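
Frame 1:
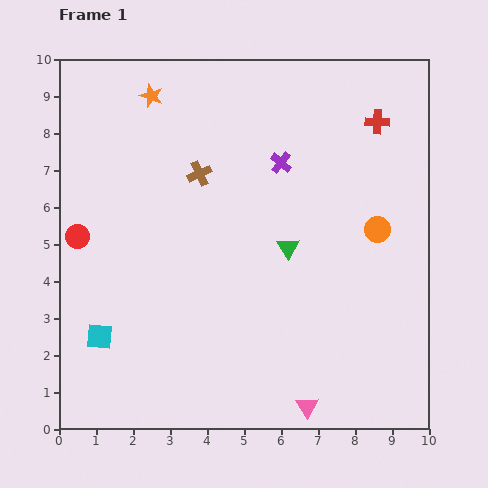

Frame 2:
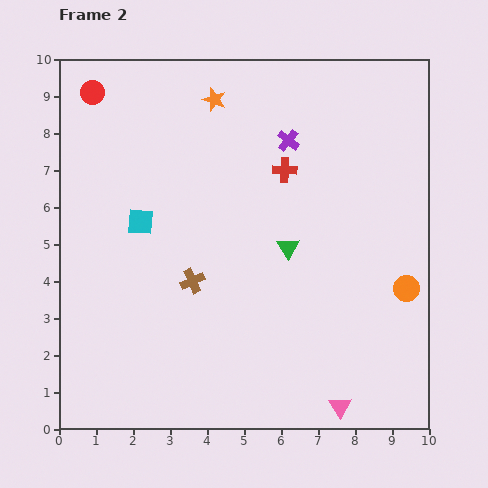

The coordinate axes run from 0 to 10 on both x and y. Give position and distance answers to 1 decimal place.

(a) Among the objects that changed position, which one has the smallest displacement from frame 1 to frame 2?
the purple cross

(moved 0.6)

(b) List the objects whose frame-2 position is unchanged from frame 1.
the green triangle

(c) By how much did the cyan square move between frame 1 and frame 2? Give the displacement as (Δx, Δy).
(1.1, 3.1)

The cyan square was at (1.1, 2.5) in frame 1 and (2.2, 5.6) in frame 2.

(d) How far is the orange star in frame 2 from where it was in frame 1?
1.7

The orange star moved from (2.5, 9.0) to (4.2, 8.9), a distance of √(1.7² + 0.1²) ≈ 1.7.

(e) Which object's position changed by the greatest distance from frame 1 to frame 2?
the red circle

(moved 3.9; next 3.3)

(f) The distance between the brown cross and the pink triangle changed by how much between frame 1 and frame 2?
-1.7

Distance in frame 1: 6.9. Distance in frame 2: 5.2.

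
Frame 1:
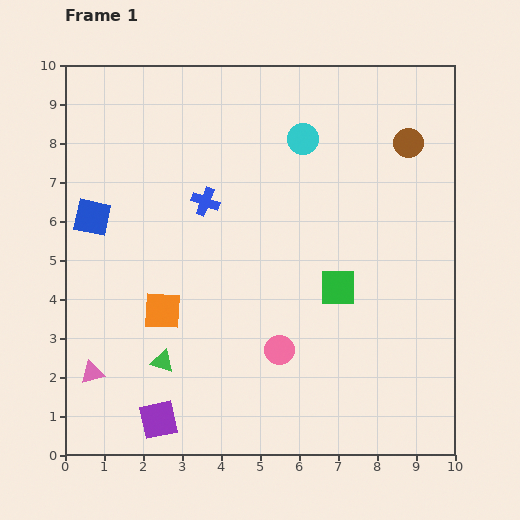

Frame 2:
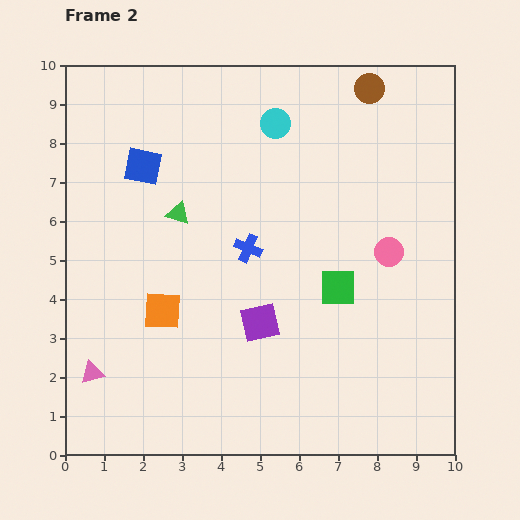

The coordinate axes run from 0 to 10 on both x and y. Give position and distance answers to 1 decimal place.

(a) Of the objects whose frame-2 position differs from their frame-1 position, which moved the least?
the cyan circle

(moved 0.8)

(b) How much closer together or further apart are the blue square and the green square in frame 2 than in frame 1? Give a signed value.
-0.7

Distance in frame 1: 6.6. Distance in frame 2: 5.9.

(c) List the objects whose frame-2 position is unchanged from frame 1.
the orange square, the pink triangle, the green square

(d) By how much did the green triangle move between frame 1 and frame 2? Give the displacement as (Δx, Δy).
(0.4, 3.8)

The green triangle was at (2.5, 2.4) in frame 1 and (2.9, 6.2) in frame 2.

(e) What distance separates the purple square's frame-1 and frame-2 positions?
3.6

The purple square moved from (2.4, 0.9) to (5.0, 3.4), a distance of √(2.6² + 2.5²) ≈ 3.6.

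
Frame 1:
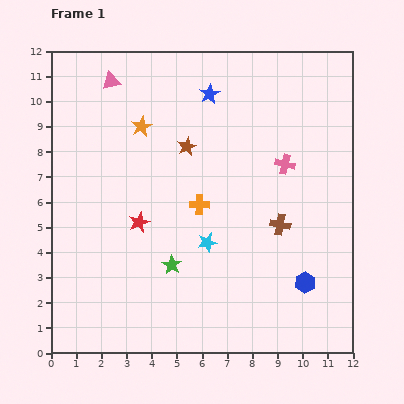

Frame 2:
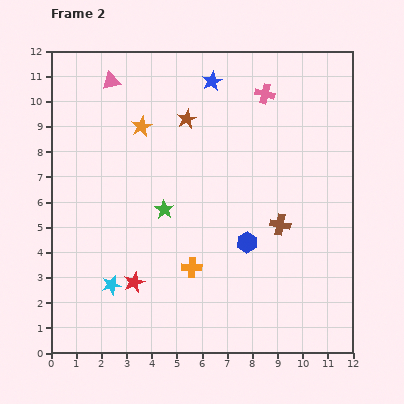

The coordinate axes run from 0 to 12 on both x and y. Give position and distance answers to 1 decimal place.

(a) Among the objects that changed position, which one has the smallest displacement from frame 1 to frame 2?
the blue star

(moved 0.5)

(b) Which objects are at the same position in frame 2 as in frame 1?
the brown cross, the orange star, the pink triangle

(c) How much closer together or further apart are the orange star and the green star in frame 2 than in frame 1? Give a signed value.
-2.2

Distance in frame 1: 5.6. Distance in frame 2: 3.4.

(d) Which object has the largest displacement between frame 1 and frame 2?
the cyan star

(moved 4.2; next 2.9)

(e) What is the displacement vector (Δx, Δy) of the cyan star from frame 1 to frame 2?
(-3.8, -1.7)

The cyan star was at (6.2, 4.4) in frame 1 and (2.4, 2.7) in frame 2.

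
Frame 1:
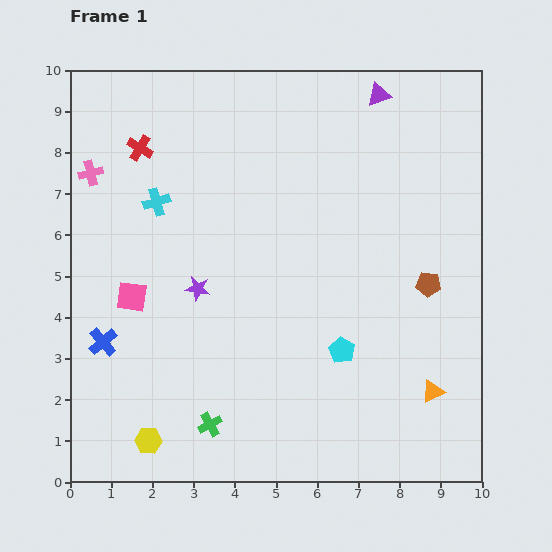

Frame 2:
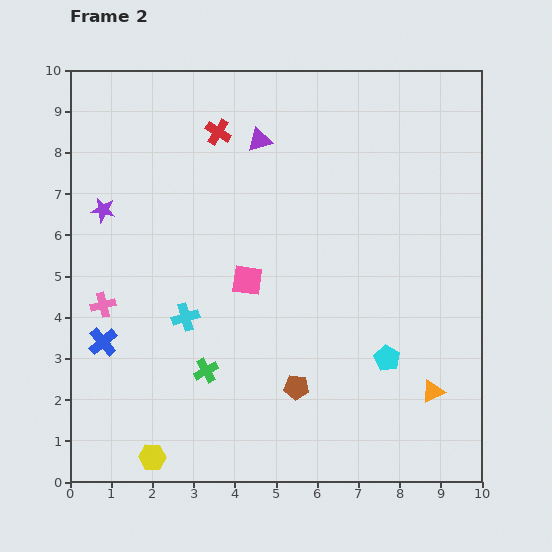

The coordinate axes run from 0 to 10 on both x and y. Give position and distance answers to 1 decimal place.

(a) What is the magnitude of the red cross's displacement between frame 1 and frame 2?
1.9

The red cross moved from (1.7, 8.1) to (3.6, 8.5), a distance of √(1.9² + 0.4²) ≈ 1.9.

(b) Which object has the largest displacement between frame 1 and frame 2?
the brown pentagon

(moved 4.1; next 3.2)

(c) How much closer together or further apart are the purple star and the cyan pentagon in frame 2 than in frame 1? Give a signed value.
+4.0

Distance in frame 1: 3.8. Distance in frame 2: 7.8.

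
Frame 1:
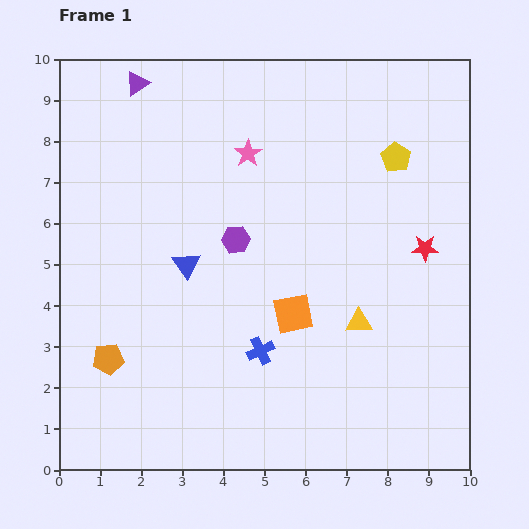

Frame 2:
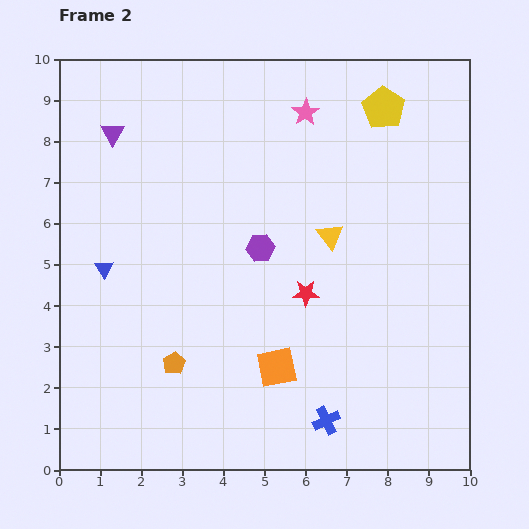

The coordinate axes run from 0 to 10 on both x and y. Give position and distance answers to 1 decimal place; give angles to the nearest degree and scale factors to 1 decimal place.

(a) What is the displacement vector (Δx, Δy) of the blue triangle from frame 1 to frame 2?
(-2.0, -0.1)

The blue triangle was at (3.1, 5.0) in frame 1 and (1.1, 4.9) in frame 2.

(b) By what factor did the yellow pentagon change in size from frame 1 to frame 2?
1.4×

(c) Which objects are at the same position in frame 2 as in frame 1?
none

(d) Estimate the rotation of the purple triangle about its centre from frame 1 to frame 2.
24° counter-clockwise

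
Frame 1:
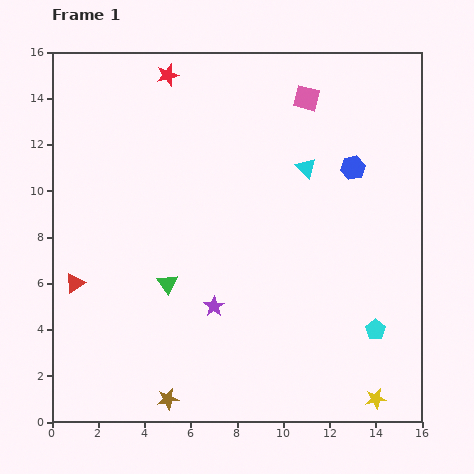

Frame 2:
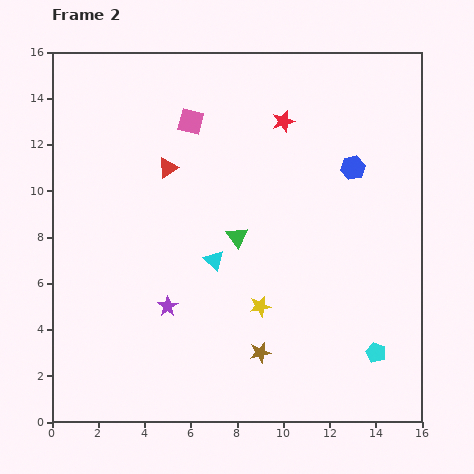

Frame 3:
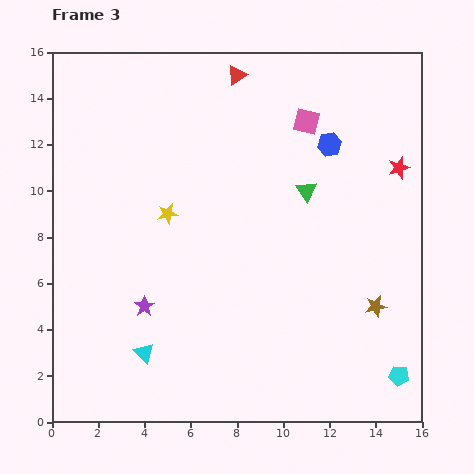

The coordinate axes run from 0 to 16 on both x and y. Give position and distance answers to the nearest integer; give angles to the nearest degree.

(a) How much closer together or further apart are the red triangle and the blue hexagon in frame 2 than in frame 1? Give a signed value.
-5

Distance in frame 1: 13. Distance in frame 2: 8.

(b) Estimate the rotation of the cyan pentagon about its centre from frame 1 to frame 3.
30° counter-clockwise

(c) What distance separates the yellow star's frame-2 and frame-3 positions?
6

The yellow star moved from (9, 5) to (5, 9), a distance of √(4² + 4²) ≈ 6.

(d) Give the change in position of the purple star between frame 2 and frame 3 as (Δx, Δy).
(-1, 0)

The purple star was at (5, 5) in frame 2 and (4, 5) in frame 3.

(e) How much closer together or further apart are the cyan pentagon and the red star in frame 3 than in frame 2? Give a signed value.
-2

Distance in frame 2: 11. Distance in frame 3: 9.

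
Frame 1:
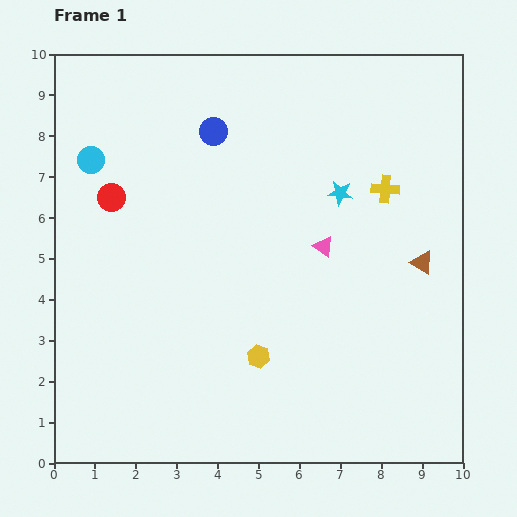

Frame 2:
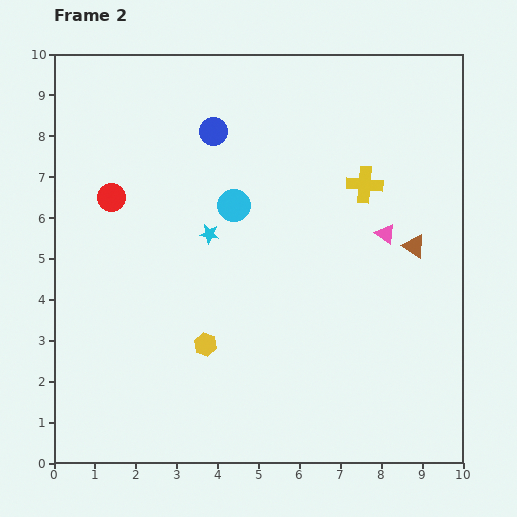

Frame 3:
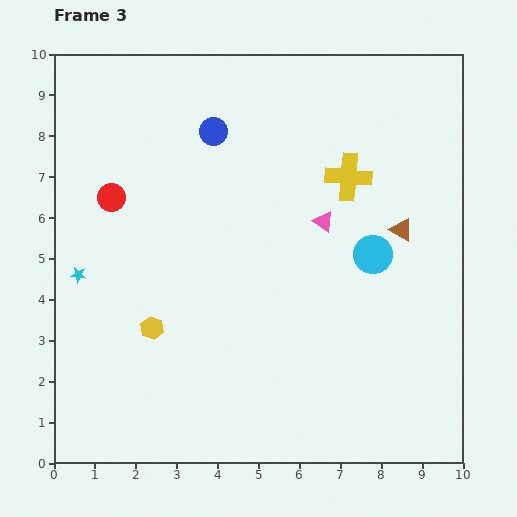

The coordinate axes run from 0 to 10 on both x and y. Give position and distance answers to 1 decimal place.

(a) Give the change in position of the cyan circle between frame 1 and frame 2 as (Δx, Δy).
(3.5, -1.1)

The cyan circle was at (0.9, 7.4) in frame 1 and (4.4, 6.3) in frame 2.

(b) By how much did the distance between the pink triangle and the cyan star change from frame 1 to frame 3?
+4.7

Distance in frame 1: 1.4. Distance in frame 3: 6.1.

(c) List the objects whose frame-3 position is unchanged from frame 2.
the blue circle, the red circle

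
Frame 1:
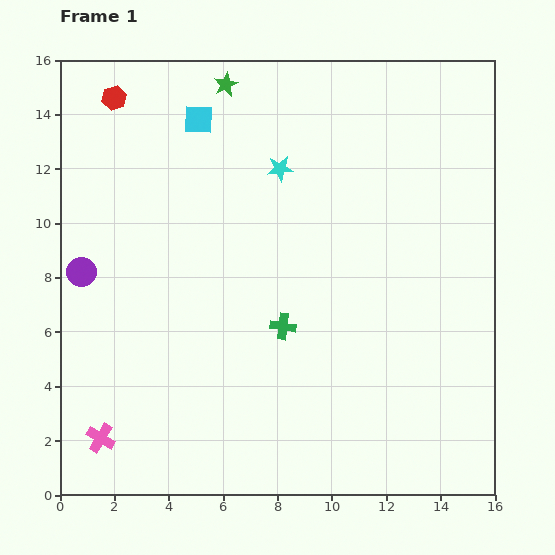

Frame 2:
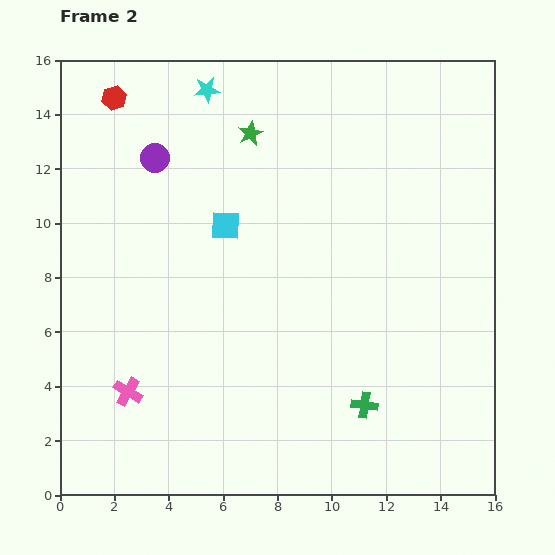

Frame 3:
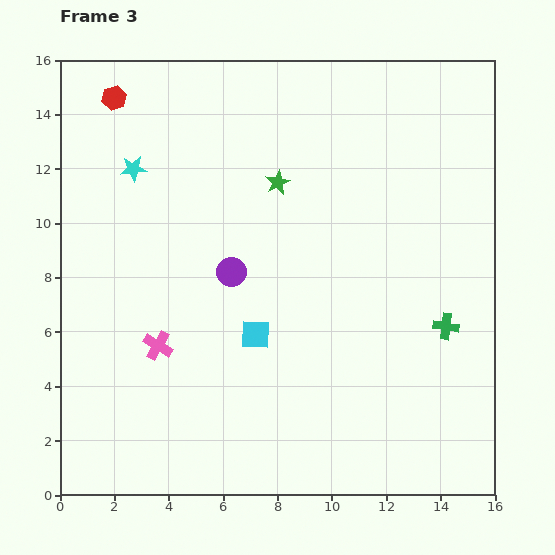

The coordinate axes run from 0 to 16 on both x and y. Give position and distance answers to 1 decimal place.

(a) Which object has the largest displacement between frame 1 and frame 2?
the purple circle

(moved 5.0; next 4.2)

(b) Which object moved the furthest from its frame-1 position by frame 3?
the cyan square

(moved 8.2; next 6.0)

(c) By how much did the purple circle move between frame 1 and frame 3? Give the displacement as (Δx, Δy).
(5.5, 0.0)

The purple circle was at (0.8, 8.2) in frame 1 and (6.3, 8.2) in frame 3.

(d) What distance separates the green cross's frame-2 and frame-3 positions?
4.2

The green cross moved from (11.2, 3.3) to (14.2, 6.2), a distance of √(3.0² + 2.9²) ≈ 4.2.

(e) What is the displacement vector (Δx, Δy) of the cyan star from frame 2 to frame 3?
(-2.7, -2.9)

The cyan star was at (5.4, 14.9) in frame 2 and (2.7, 12.0) in frame 3.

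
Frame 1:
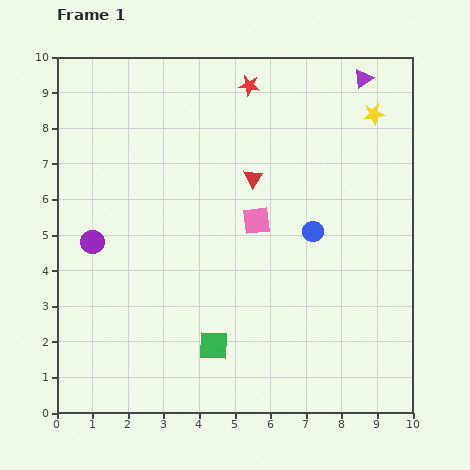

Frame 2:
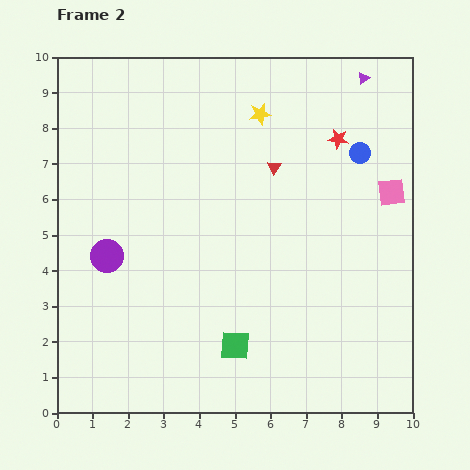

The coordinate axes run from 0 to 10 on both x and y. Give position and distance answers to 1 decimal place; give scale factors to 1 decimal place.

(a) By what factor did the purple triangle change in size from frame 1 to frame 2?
0.7×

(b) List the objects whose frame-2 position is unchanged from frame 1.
the purple triangle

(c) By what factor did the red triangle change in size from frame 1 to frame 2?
0.8×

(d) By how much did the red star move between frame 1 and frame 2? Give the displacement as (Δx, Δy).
(2.5, -1.5)

The red star was at (5.4, 9.2) in frame 1 and (7.9, 7.7) in frame 2.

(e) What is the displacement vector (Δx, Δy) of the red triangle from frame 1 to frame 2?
(0.6, 0.3)

The red triangle was at (5.5, 6.6) in frame 1 and (6.1, 6.9) in frame 2.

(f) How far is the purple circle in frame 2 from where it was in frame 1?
0.6

The purple circle moved from (1.0, 4.8) to (1.4, 4.4), a distance of √(0.4² + 0.4²) ≈ 0.6.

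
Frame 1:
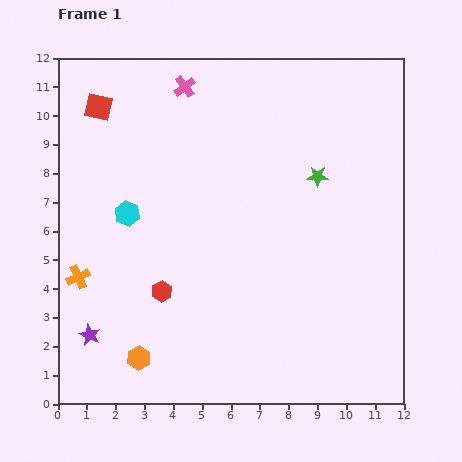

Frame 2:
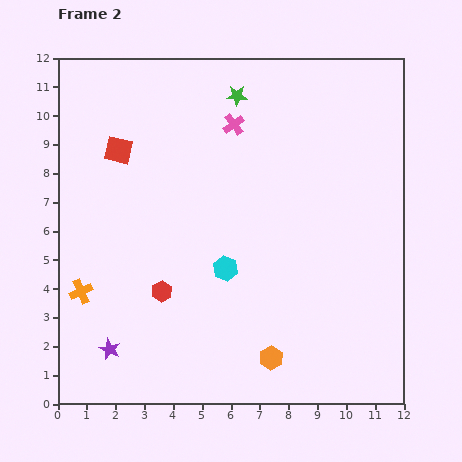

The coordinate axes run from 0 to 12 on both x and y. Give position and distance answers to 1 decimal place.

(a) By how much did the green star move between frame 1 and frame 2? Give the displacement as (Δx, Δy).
(-2.8, 2.8)

The green star was at (9.0, 7.9) in frame 1 and (6.2, 10.7) in frame 2.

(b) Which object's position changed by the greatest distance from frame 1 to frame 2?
the orange hexagon

(moved 4.6; next 4.0)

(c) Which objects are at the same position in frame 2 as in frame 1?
the red hexagon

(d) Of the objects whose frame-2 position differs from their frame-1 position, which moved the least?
the orange cross

(moved 0.5)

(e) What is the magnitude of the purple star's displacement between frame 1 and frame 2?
0.9

The purple star moved from (1.1, 2.4) to (1.8, 1.9), a distance of √(0.7² + 0.5²) ≈ 0.9.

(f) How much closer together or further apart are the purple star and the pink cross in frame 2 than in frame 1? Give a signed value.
-0.3

Distance in frame 1: 9.2. Distance in frame 2: 8.9.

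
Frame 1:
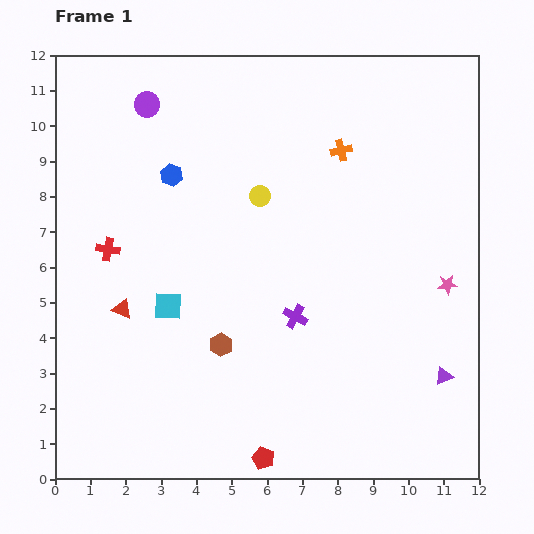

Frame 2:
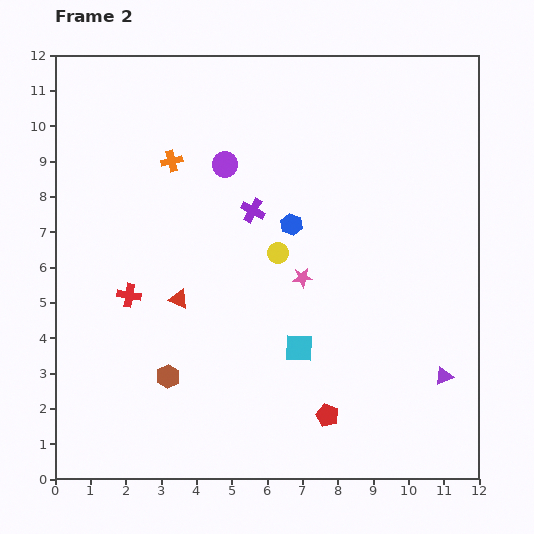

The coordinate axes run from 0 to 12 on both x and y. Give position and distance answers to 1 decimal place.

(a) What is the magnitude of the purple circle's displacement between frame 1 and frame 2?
2.8

The purple circle moved from (2.6, 10.6) to (4.8, 8.9), a distance of √(2.2² + 1.7²) ≈ 2.8.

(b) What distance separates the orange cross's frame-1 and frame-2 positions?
4.8

The orange cross moved from (8.1, 9.3) to (3.3, 9.0), a distance of √(4.8² + 0.3²) ≈ 4.8.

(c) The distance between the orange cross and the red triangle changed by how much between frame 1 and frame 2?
-3.8

Distance in frame 1: 7.7. Distance in frame 2: 3.9.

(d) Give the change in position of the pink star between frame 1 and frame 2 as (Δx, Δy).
(-4.1, 0.2)

The pink star was at (11.1, 5.5) in frame 1 and (7.0, 5.7) in frame 2.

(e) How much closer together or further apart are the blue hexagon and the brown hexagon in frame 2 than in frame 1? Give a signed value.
+0.5

Distance in frame 1: 5.0. Distance in frame 2: 5.5.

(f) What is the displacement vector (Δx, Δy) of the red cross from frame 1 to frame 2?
(0.6, -1.3)

The red cross was at (1.5, 6.5) in frame 1 and (2.1, 5.2) in frame 2.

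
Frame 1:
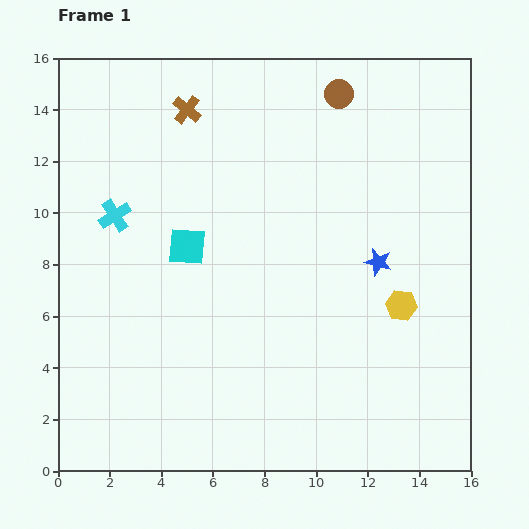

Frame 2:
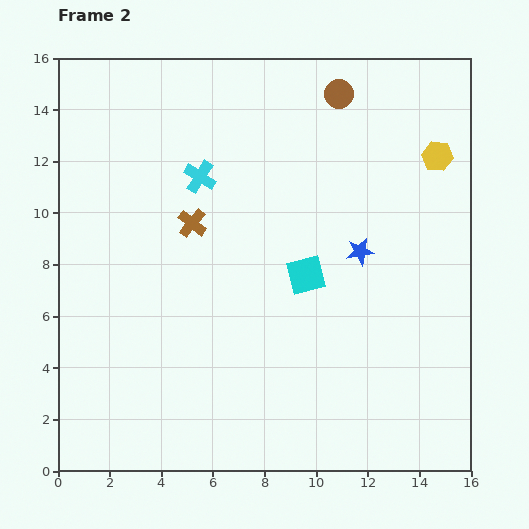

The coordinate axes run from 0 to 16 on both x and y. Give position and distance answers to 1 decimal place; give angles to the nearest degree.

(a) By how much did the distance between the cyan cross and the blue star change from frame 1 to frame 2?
-3.6

Distance in frame 1: 10.4. Distance in frame 2: 6.8.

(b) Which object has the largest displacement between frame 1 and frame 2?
the yellow hexagon

(moved 6.0; next 4.7)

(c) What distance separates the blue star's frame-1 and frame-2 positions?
0.8

The blue star moved from (12.4, 8.1) to (11.7, 8.5), a distance of √(0.7² + 0.4²) ≈ 0.8.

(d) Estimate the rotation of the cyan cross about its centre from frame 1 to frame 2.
26° counter-clockwise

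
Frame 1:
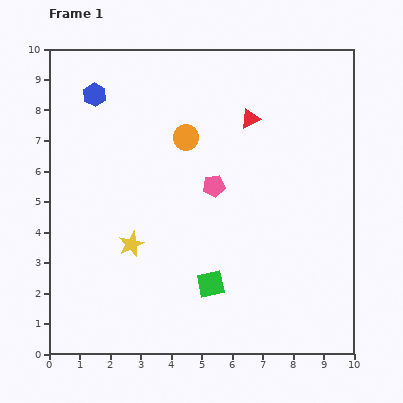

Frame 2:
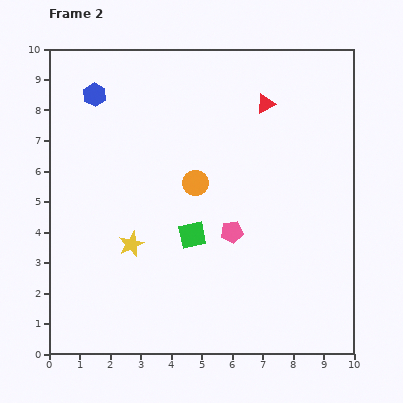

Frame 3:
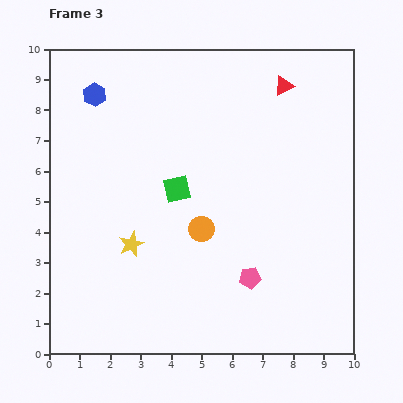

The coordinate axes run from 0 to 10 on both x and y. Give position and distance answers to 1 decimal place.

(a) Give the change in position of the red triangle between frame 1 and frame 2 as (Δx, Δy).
(0.5, 0.5)

The red triangle was at (6.6, 7.7) in frame 1 and (7.1, 8.2) in frame 2.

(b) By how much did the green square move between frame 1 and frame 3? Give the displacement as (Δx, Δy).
(-1.1, 3.1)

The green square was at (5.3, 2.3) in frame 1 and (4.2, 5.4) in frame 3.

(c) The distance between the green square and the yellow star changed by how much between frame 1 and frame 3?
-0.6

Distance in frame 1: 2.9. Distance in frame 3: 2.3.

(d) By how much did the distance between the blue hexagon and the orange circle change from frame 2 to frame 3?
+1.2

Distance in frame 2: 4.4. Distance in frame 3: 5.6.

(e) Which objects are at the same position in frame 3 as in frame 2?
the blue hexagon, the yellow star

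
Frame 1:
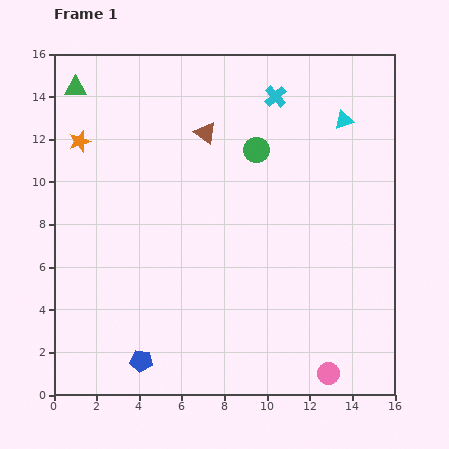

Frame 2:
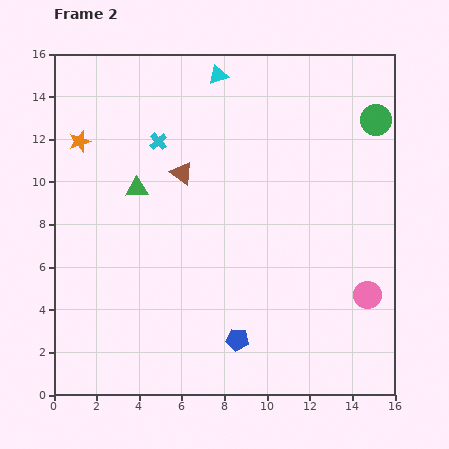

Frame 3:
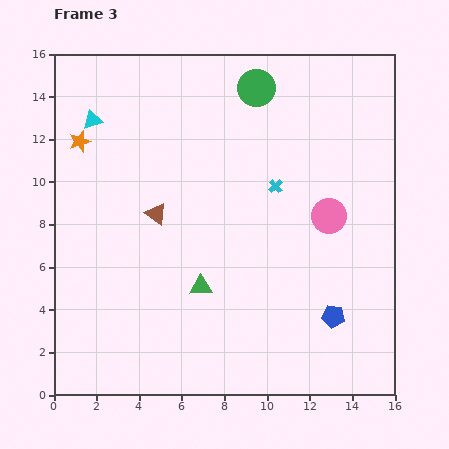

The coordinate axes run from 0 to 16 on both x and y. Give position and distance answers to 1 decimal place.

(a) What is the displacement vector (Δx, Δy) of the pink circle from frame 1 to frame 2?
(1.8, 3.7)

The pink circle was at (12.9, 1.0) in frame 1 and (14.7, 4.7) in frame 2.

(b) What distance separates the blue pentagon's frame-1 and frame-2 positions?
4.6

The blue pentagon moved from (4.1, 1.6) to (8.6, 2.6), a distance of √(4.5² + 1.0²) ≈ 4.6.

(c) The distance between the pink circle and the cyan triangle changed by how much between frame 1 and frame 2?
+0.6

Distance in frame 1: 11.9. Distance in frame 2: 12.5.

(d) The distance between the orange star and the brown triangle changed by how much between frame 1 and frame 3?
-0.9

Distance in frame 1: 5.9. Distance in frame 3: 5.0.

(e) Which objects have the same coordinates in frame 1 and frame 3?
the orange star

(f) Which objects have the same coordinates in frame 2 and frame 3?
the orange star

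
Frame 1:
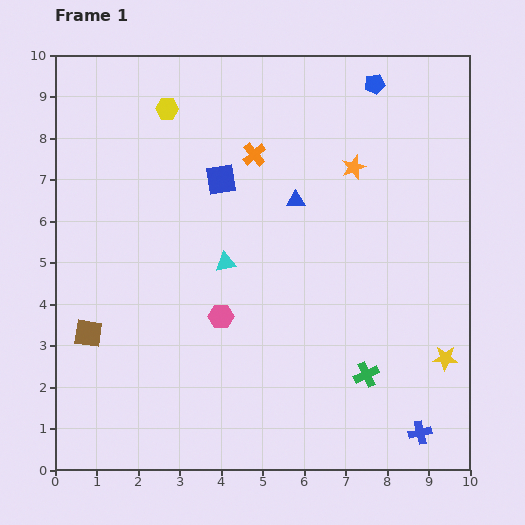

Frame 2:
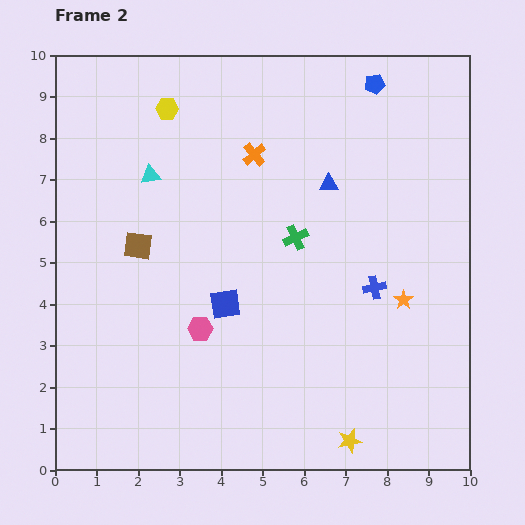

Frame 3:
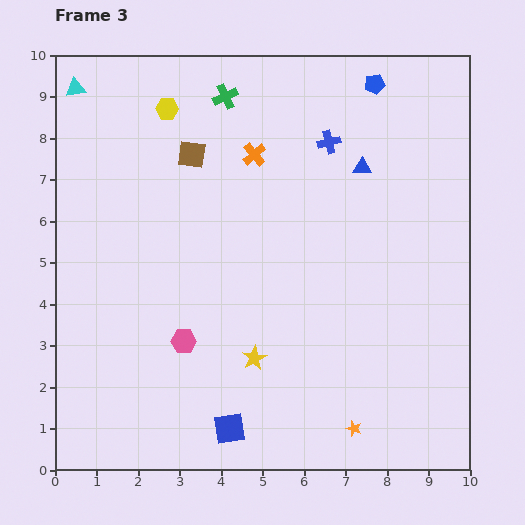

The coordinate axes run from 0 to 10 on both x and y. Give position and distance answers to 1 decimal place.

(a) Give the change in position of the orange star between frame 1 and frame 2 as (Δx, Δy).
(1.2, -3.2)

The orange star was at (7.2, 7.3) in frame 1 and (8.4, 4.1) in frame 2.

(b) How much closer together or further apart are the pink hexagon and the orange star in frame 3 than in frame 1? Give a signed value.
-0.2

Distance in frame 1: 4.8. Distance in frame 3: 4.6.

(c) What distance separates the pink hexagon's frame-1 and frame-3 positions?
1.1

The pink hexagon moved from (4.0, 3.7) to (3.1, 3.1), a distance of √(0.9² + 0.6²) ≈ 1.1.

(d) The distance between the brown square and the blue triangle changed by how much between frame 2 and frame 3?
-0.7

Distance in frame 2: 4.8. Distance in frame 3: 4.1.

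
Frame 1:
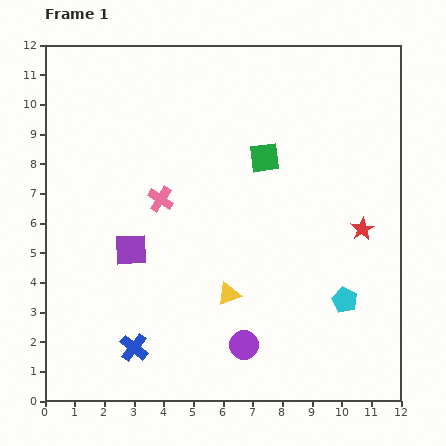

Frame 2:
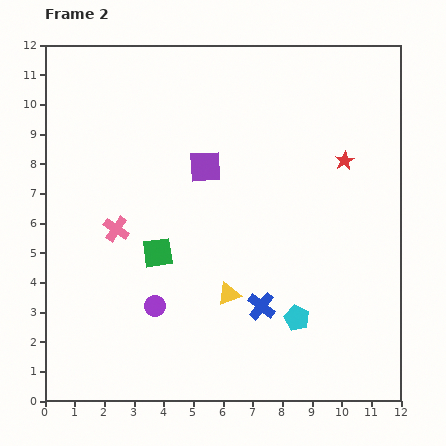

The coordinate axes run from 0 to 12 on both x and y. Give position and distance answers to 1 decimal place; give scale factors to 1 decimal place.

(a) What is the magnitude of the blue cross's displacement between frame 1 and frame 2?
4.5

The blue cross moved from (3.0, 1.8) to (7.3, 3.2), a distance of √(4.3² + 1.4²) ≈ 4.5.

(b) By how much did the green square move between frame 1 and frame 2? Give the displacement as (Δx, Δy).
(-3.6, -3.2)

The green square was at (7.4, 8.2) in frame 1 and (3.8, 5.0) in frame 2.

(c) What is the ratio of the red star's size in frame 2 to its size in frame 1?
0.8×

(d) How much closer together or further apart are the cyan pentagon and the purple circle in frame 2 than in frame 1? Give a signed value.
+1.1

Distance in frame 1: 3.7. Distance in frame 2: 4.8.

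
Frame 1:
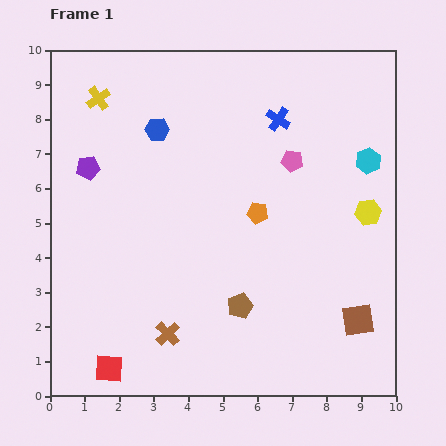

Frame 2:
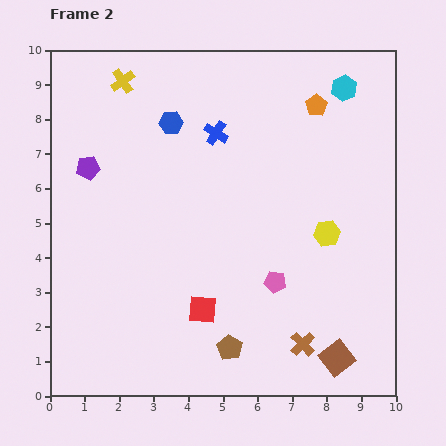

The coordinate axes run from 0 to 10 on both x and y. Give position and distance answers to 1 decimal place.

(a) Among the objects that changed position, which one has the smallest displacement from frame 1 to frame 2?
the blue hexagon

(moved 0.4)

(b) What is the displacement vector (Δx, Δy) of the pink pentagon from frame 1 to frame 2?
(-0.5, -3.5)

The pink pentagon was at (7.0, 6.8) in frame 1 and (6.5, 3.3) in frame 2.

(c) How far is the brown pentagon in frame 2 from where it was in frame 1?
1.2

The brown pentagon moved from (5.5, 2.6) to (5.2, 1.4), a distance of √(0.3² + 1.2²) ≈ 1.2.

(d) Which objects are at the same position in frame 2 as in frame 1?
the purple pentagon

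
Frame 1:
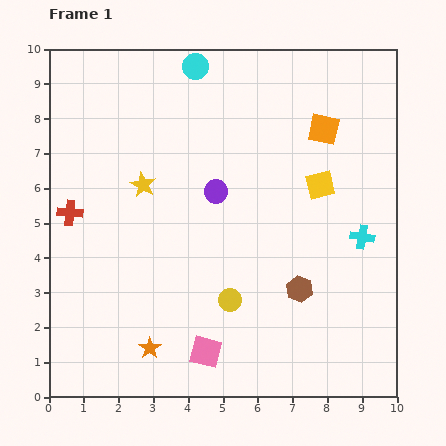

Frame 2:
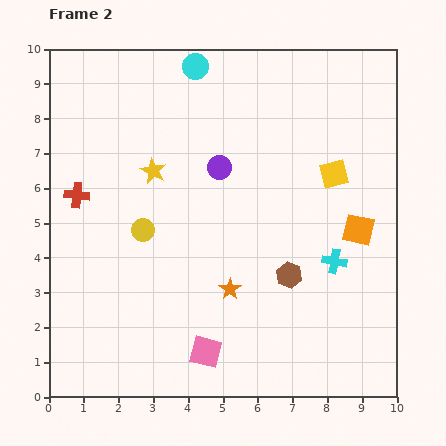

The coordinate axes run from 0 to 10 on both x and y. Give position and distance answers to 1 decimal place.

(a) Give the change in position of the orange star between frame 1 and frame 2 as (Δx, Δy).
(2.3, 1.7)

The orange star was at (2.9, 1.4) in frame 1 and (5.2, 3.1) in frame 2.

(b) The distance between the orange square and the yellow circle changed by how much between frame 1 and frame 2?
+0.6

Distance in frame 1: 5.6. Distance in frame 2: 6.2.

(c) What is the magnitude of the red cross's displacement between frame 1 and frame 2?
0.5

The red cross moved from (0.6, 5.3) to (0.8, 5.8), a distance of √(0.2² + 0.5²) ≈ 0.5.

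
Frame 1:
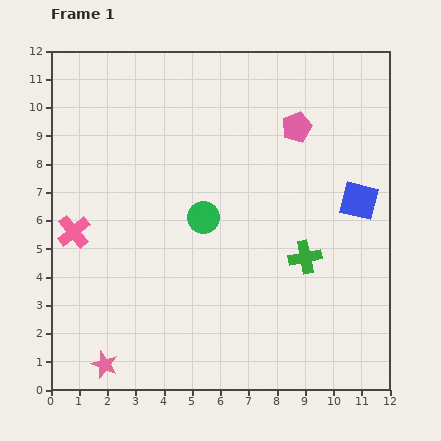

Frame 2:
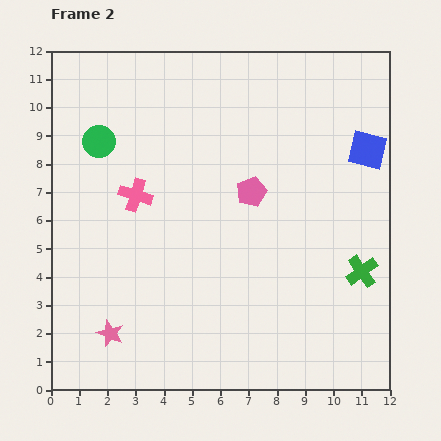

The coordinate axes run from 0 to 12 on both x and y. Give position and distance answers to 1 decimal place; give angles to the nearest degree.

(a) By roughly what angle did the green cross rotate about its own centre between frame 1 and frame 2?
24° counter-clockwise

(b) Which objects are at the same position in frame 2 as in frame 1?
none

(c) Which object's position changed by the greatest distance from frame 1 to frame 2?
the green circle

(moved 4.6; next 2.8)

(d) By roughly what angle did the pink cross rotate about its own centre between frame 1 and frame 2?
33° counter-clockwise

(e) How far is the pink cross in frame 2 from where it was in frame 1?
2.6

The pink cross moved from (0.8, 5.6) to (3.0, 6.9), a distance of √(2.2² + 1.3²) ≈ 2.6.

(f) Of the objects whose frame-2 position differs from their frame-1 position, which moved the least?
the pink star

(moved 1.1)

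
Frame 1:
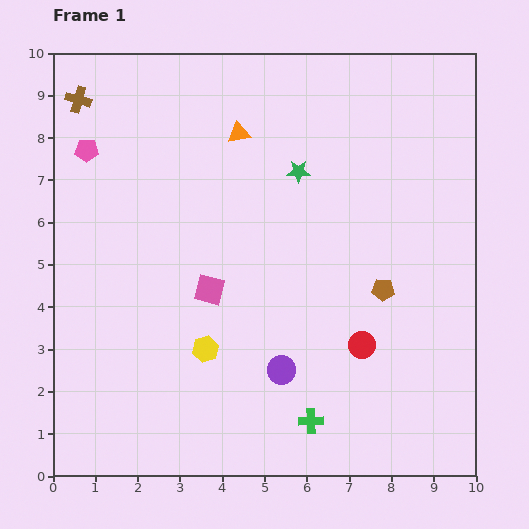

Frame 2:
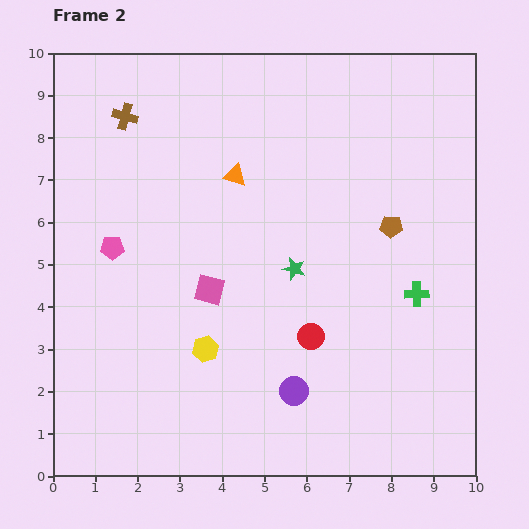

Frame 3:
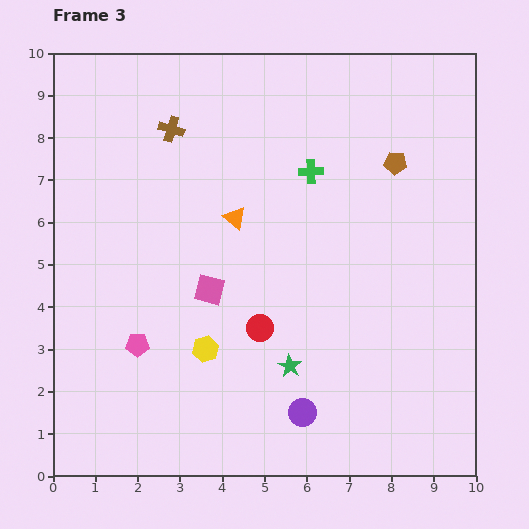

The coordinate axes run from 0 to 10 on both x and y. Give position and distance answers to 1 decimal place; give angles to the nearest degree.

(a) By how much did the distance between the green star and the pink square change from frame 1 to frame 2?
-1.4

Distance in frame 1: 3.5. Distance in frame 2: 2.1.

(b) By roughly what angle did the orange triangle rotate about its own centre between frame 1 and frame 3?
52° clockwise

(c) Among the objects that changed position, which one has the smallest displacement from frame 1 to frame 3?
the purple circle

(moved 1.1)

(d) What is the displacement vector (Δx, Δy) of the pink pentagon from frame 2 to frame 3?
(0.6, -2.3)

The pink pentagon was at (1.4, 5.4) in frame 2 and (2.0, 3.1) in frame 3.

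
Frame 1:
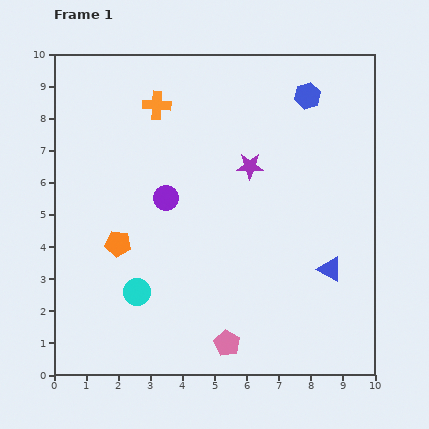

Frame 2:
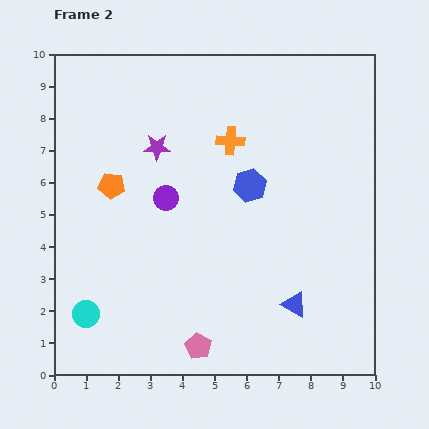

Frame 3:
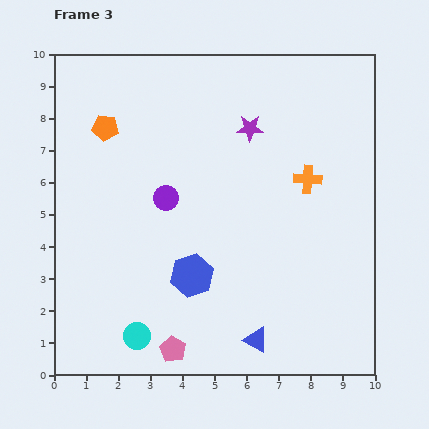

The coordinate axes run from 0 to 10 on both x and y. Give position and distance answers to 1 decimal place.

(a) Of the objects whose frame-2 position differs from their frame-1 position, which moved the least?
the pink pentagon

(moved 0.9)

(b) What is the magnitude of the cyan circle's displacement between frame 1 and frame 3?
1.4

The cyan circle moved from (2.6, 2.6) to (2.6, 1.2), a distance of √(0.0² + 1.4²) ≈ 1.4.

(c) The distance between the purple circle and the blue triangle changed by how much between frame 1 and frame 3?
-0.4

Distance in frame 1: 5.6. Distance in frame 3: 5.2.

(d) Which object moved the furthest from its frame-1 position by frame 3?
the blue hexagon

(moved 6.7; next 5.2)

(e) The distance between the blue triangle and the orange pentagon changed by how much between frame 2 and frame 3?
+1.3

Distance in frame 2: 6.8. Distance in frame 3: 8.1.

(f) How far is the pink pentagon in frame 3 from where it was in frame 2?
0.8

The pink pentagon moved from (4.5, 0.9) to (3.7, 0.8), a distance of √(0.8² + 0.1²) ≈ 0.8.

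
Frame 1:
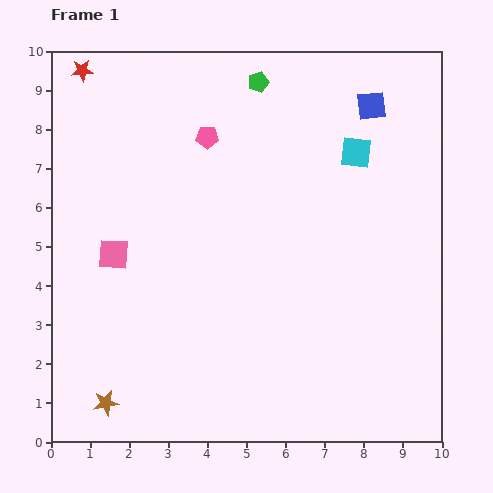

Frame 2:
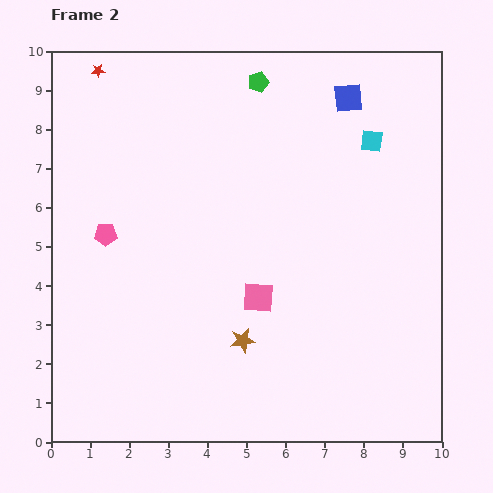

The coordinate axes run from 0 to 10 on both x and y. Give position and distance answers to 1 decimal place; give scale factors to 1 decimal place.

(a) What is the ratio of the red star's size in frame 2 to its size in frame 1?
0.6×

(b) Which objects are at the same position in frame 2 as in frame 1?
the green pentagon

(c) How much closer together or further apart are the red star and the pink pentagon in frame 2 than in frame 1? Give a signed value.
+0.6

Distance in frame 1: 3.6. Distance in frame 2: 4.2.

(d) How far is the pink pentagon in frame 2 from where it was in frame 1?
3.6

The pink pentagon moved from (4.0, 7.8) to (1.4, 5.3), a distance of √(2.6² + 2.5²) ≈ 3.6.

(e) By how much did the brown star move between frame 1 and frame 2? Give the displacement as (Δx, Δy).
(3.5, 1.6)

The brown star was at (1.4, 1.0) in frame 1 and (4.9, 2.6) in frame 2.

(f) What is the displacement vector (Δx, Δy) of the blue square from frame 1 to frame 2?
(-0.6, 0.2)

The blue square was at (8.2, 8.6) in frame 1 and (7.6, 8.8) in frame 2.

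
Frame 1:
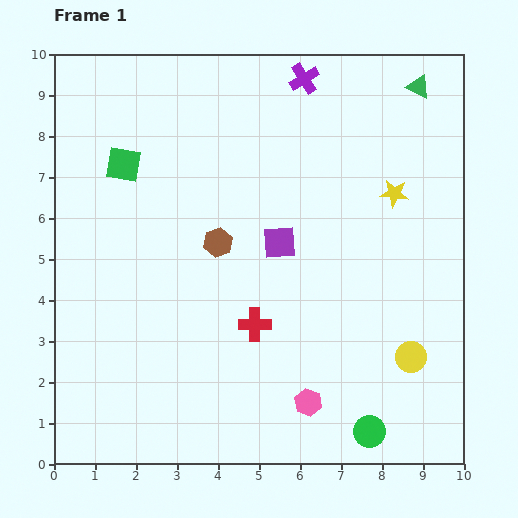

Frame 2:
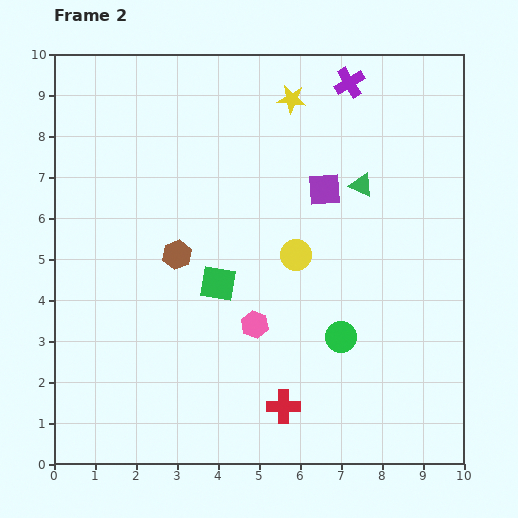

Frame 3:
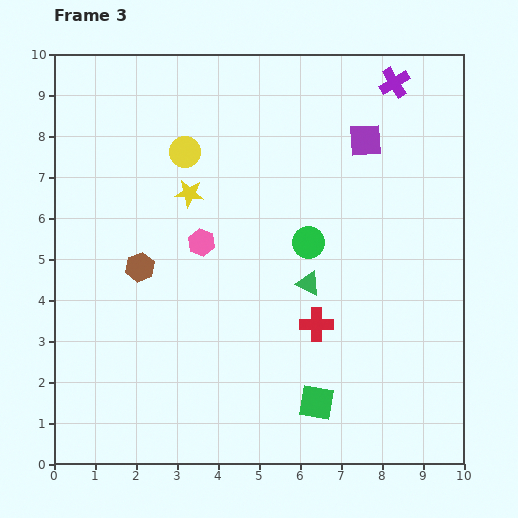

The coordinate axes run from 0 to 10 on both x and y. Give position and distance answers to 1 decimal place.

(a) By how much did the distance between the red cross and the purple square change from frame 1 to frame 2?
+3.3

Distance in frame 1: 2.1. Distance in frame 2: 5.4.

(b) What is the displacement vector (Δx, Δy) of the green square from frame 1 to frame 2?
(2.3, -2.9)

The green square was at (1.7, 7.3) in frame 1 and (4.0, 4.4) in frame 2.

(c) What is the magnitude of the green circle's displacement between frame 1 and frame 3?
4.8

The green circle moved from (7.7, 0.8) to (6.2, 5.4), a distance of √(1.5² + 4.6²) ≈ 4.8.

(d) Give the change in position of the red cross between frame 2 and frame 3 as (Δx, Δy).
(0.8, 2.0)

The red cross was at (5.6, 1.4) in frame 2 and (6.4, 3.4) in frame 3.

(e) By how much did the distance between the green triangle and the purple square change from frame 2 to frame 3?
+2.9

Distance in frame 2: 0.9. Distance in frame 3: 3.8.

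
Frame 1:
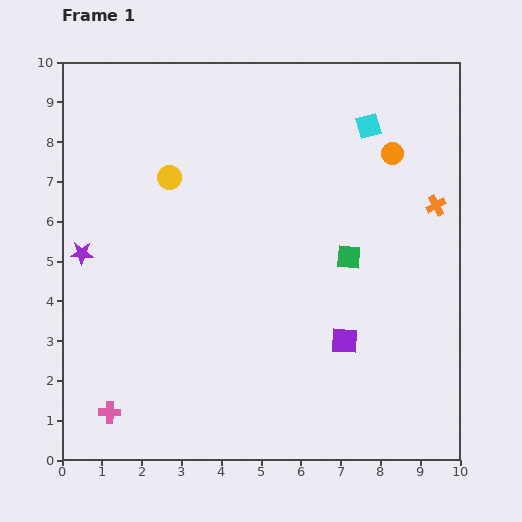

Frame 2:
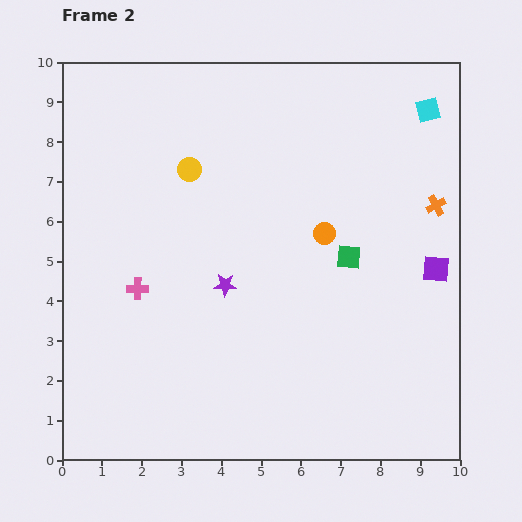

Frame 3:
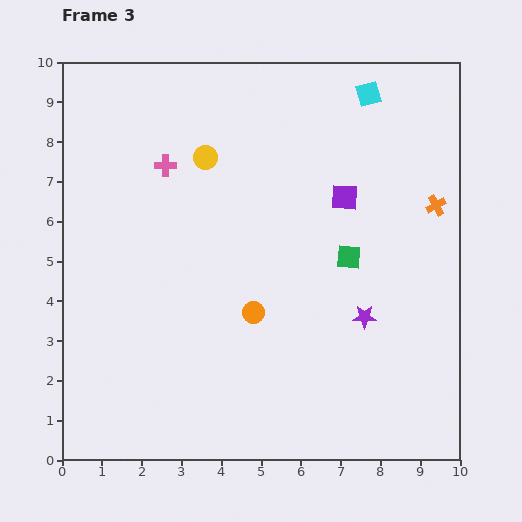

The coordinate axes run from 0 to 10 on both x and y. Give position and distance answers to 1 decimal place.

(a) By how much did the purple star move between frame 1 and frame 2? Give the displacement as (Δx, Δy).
(3.6, -0.8)

The purple star was at (0.5, 5.2) in frame 1 and (4.1, 4.4) in frame 2.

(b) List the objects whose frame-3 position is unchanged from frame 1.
the green square, the orange cross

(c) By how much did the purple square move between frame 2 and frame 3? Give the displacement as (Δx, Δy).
(-2.3, 1.8)

The purple square was at (9.4, 4.8) in frame 2 and (7.1, 6.6) in frame 3.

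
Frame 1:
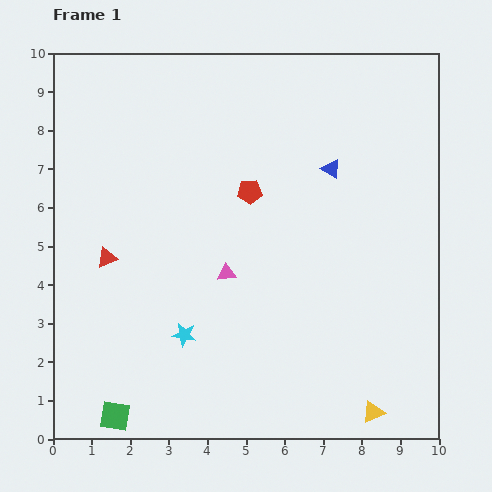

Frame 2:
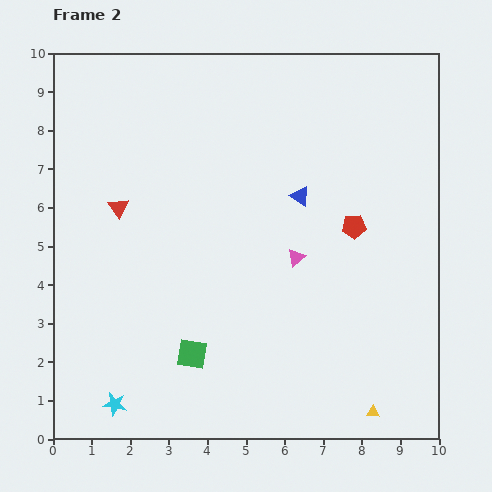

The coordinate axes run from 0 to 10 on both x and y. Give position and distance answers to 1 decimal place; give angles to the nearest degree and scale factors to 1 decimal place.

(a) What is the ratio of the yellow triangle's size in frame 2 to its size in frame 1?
0.6×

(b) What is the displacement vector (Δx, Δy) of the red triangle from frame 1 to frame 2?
(0.3, 1.3)

The red triangle was at (1.4, 4.7) in frame 1 and (1.7, 6.0) in frame 2.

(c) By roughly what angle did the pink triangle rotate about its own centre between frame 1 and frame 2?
36° counter-clockwise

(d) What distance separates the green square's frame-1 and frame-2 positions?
2.6

The green square moved from (1.6, 0.6) to (3.6, 2.2), a distance of √(2.0² + 1.6²) ≈ 2.6.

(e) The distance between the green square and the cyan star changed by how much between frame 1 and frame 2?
-0.4

Distance in frame 1: 2.8. Distance in frame 2: 2.4.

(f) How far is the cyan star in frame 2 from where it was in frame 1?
2.5

The cyan star moved from (3.4, 2.7) to (1.6, 0.9), a distance of √(1.8² + 1.8²) ≈ 2.5.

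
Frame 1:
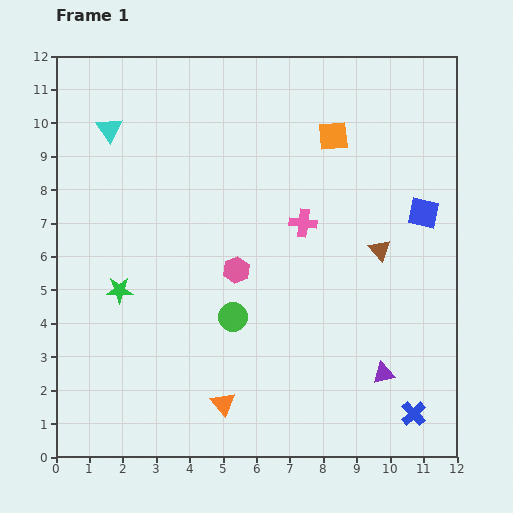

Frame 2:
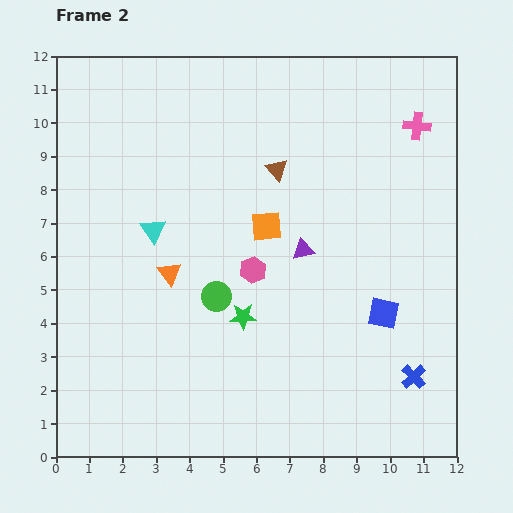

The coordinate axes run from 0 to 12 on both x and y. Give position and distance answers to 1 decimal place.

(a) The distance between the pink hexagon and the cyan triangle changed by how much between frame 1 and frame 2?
-2.5

Distance in frame 1: 5.7. Distance in frame 2: 3.2.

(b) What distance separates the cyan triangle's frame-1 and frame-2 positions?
3.3

The cyan triangle moved from (1.6, 9.8) to (2.9, 6.8), a distance of √(1.3² + 3.0²) ≈ 3.3.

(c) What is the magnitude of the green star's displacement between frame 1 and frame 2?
3.8

The green star moved from (1.9, 5.0) to (5.6, 4.2), a distance of √(3.7² + 0.8²) ≈ 3.8.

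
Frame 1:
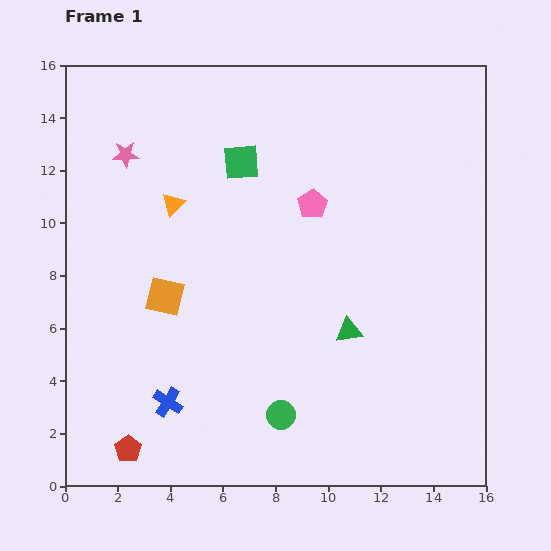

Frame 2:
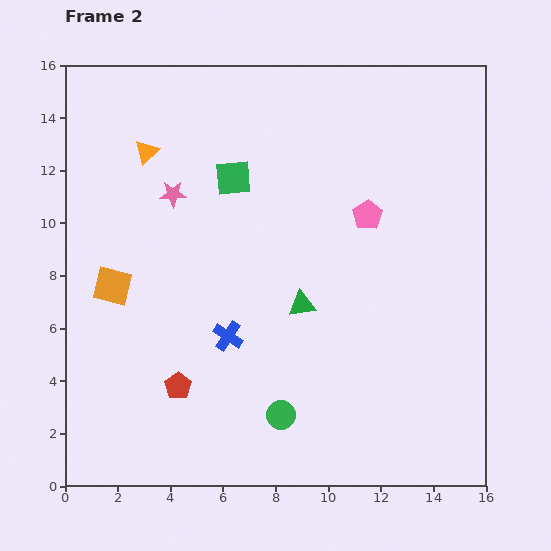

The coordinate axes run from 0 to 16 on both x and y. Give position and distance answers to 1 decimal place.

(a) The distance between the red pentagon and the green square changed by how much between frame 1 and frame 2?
-3.5

Distance in frame 1: 11.7. Distance in frame 2: 8.2.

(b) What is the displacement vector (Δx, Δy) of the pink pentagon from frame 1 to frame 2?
(2.1, -0.4)

The pink pentagon was at (9.4, 10.7) in frame 1 and (11.5, 10.3) in frame 2.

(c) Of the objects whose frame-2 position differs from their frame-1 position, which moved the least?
the green square

(moved 0.7)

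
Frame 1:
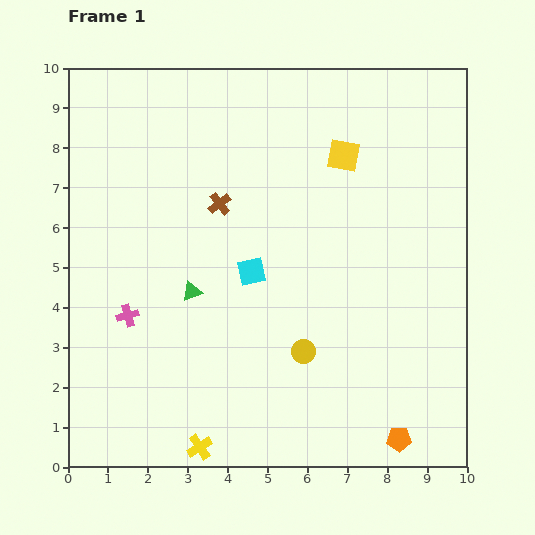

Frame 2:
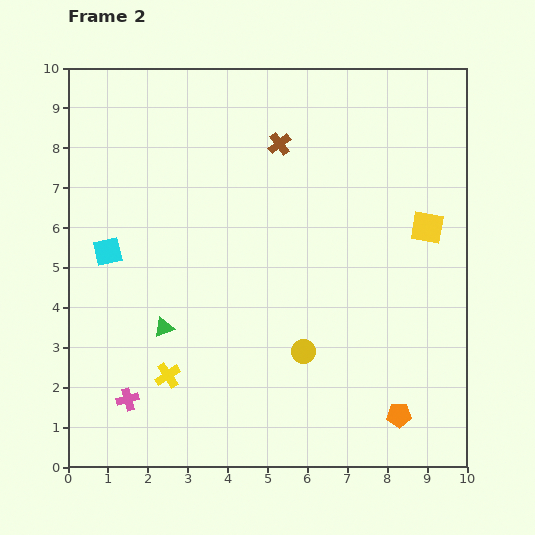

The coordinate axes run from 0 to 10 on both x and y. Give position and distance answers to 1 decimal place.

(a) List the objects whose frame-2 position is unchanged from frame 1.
the yellow circle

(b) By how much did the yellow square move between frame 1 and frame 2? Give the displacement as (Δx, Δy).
(2.1, -1.8)

The yellow square was at (6.9, 7.8) in frame 1 and (9.0, 6.0) in frame 2.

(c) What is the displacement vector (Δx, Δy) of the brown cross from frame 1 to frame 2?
(1.5, 1.5)

The brown cross was at (3.8, 6.6) in frame 1 and (5.3, 8.1) in frame 2.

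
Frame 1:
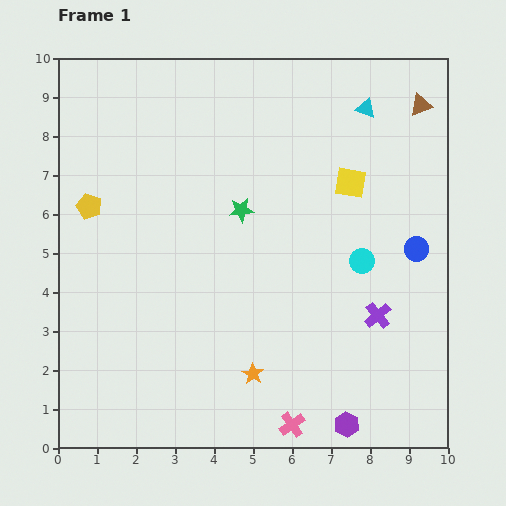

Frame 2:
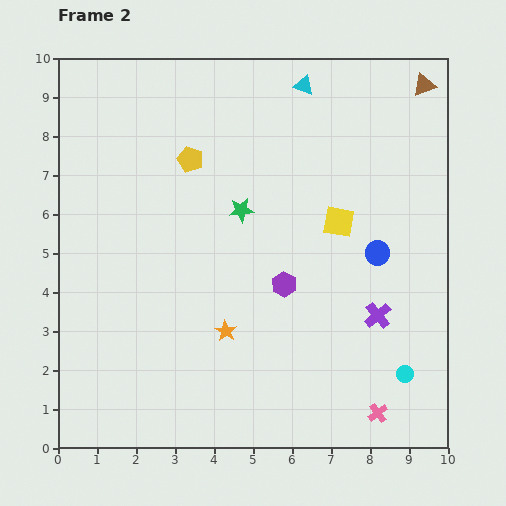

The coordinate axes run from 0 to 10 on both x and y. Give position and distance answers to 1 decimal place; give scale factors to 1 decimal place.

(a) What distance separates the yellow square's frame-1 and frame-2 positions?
1.0

The yellow square moved from (7.5, 6.8) to (7.2, 5.8), a distance of √(0.3² + 1.0²) ≈ 1.0.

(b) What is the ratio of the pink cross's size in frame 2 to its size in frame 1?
0.8×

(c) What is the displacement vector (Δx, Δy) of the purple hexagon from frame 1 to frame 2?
(-1.6, 3.6)

The purple hexagon was at (7.4, 0.6) in frame 1 and (5.8, 4.2) in frame 2.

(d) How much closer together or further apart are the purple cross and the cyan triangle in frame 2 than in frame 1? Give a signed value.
+0.9

Distance in frame 1: 5.3. Distance in frame 2: 6.2.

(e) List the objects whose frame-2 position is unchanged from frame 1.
the green star, the purple cross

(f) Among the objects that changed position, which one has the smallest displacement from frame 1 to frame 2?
the brown triangle

(moved 0.5)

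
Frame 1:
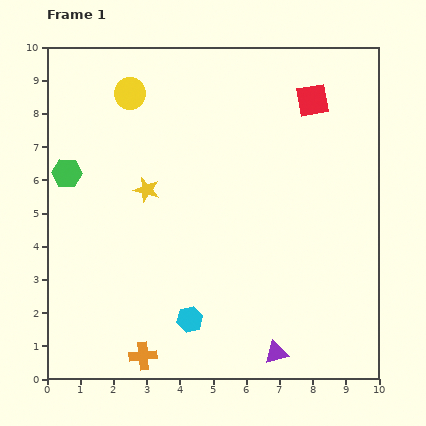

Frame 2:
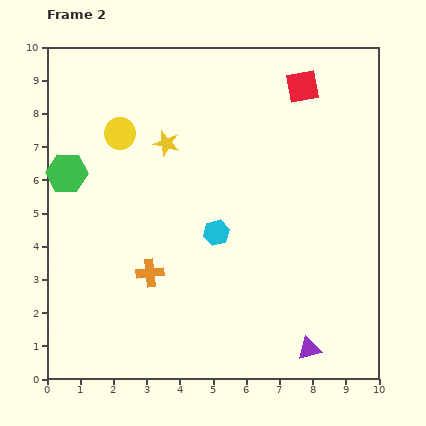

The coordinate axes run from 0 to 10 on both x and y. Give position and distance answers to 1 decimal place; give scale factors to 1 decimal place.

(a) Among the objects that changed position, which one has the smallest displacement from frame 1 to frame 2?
the red square

(moved 0.5)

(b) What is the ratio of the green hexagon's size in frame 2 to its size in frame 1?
1.4×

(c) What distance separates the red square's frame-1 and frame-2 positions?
0.5

The red square moved from (8.0, 8.4) to (7.7, 8.8), a distance of √(0.3² + 0.4²) ≈ 0.5.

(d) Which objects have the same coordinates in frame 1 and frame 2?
the green hexagon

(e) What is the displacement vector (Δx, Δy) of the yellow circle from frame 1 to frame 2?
(-0.3, -1.2)

The yellow circle was at (2.5, 8.6) in frame 1 and (2.2, 7.4) in frame 2.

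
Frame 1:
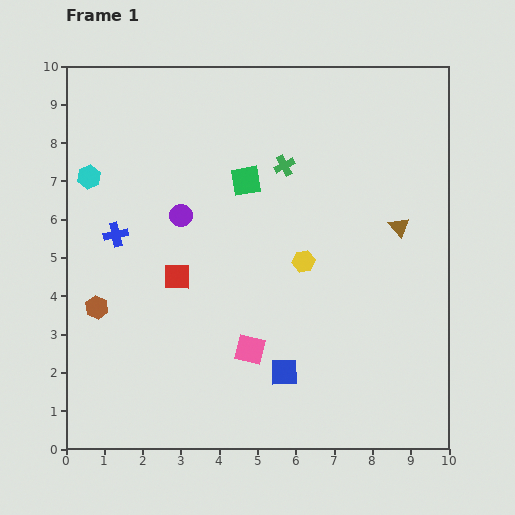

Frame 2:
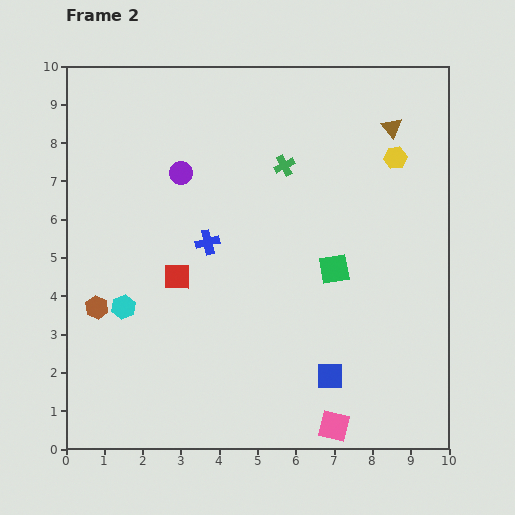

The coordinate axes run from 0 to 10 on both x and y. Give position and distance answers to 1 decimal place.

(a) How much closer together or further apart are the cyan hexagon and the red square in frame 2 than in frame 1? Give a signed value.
-1.9

Distance in frame 1: 3.5. Distance in frame 2: 1.6.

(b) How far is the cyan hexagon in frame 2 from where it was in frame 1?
3.5

The cyan hexagon moved from (0.6, 7.1) to (1.5, 3.7), a distance of √(0.9² + 3.4²) ≈ 3.5.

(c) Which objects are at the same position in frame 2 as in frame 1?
the red square, the green cross, the brown hexagon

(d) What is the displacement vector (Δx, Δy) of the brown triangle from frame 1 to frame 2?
(-0.2, 2.6)

The brown triangle was at (8.7, 5.8) in frame 1 and (8.5, 8.4) in frame 2.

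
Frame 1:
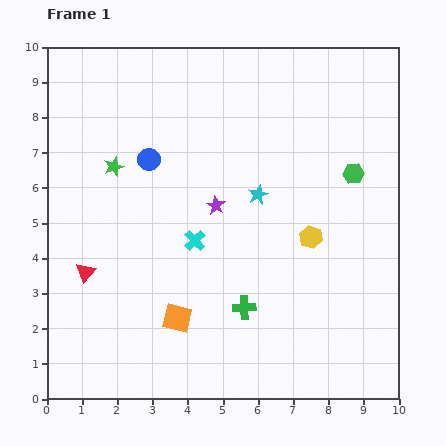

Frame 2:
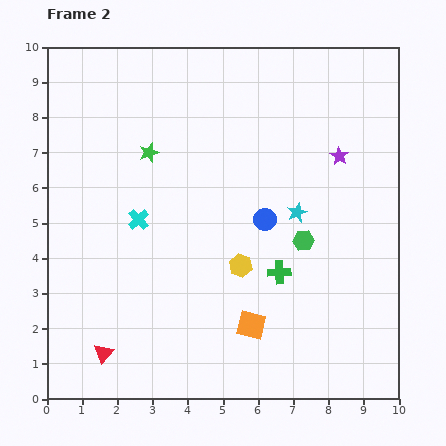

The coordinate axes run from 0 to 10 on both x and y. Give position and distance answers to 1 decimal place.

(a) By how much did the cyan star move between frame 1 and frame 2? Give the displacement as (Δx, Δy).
(1.1, -0.5)

The cyan star was at (6.0, 5.8) in frame 1 and (7.1, 5.3) in frame 2.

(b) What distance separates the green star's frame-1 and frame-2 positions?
1.1

The green star moved from (1.9, 6.6) to (2.9, 7.0), a distance of √(1.0² + 0.4²) ≈ 1.1.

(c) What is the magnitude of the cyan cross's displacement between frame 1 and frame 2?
1.7

The cyan cross moved from (4.2, 4.5) to (2.6, 5.1), a distance of √(1.6² + 0.6²) ≈ 1.7.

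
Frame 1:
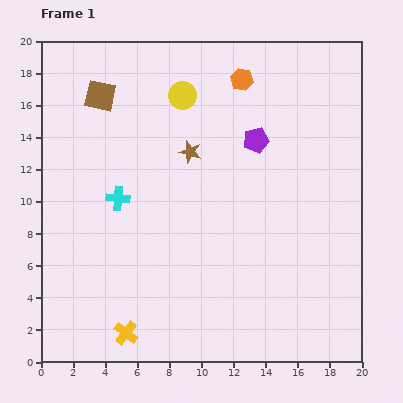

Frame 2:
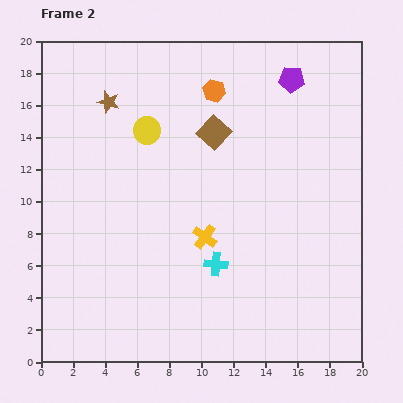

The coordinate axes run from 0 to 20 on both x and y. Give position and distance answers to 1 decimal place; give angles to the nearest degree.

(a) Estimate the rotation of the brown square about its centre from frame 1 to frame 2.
31° clockwise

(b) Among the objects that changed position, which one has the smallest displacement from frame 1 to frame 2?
the orange hexagon

(moved 1.8)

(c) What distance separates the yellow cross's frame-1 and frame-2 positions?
7.7

The yellow cross moved from (5.3, 1.8) to (10.2, 7.8), a distance of √(4.9² + 6.0²) ≈ 7.7.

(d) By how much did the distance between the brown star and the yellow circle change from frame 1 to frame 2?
-0.5

Distance in frame 1: 3.5. Distance in frame 2: 3.0.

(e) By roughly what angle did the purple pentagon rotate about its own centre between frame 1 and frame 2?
17° clockwise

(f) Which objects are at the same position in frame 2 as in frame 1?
none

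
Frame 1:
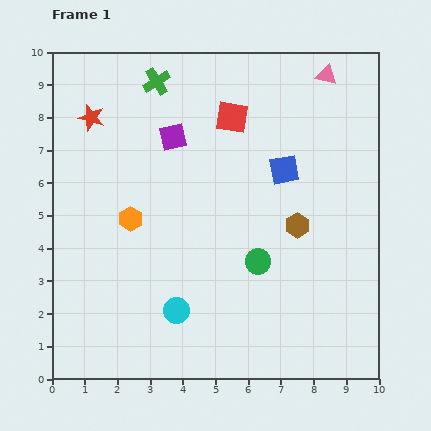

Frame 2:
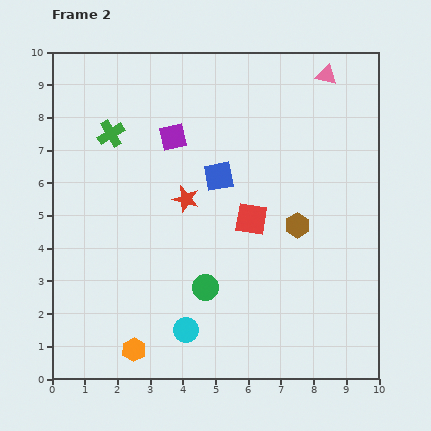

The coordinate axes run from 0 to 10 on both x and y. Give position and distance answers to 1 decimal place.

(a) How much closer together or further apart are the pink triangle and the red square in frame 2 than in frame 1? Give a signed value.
+1.8

Distance in frame 1: 3.2. Distance in frame 2: 5.0.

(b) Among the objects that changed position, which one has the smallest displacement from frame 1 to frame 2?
the cyan circle

(moved 0.7)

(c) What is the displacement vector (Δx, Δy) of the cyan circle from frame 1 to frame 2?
(0.3, -0.6)

The cyan circle was at (3.8, 2.1) in frame 1 and (4.1, 1.5) in frame 2.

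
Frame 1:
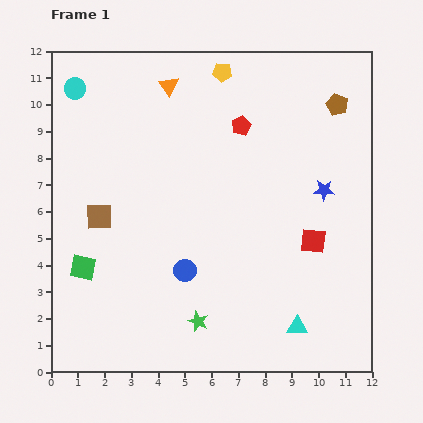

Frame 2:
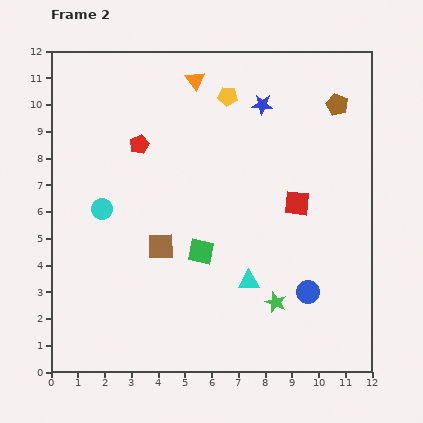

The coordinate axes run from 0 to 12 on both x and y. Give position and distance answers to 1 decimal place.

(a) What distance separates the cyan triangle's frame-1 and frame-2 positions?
2.5

The cyan triangle moved from (9.2, 1.7) to (7.4, 3.4), a distance of √(1.8² + 1.7²) ≈ 2.5.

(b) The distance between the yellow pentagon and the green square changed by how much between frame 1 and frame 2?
-3.1

Distance in frame 1: 9.0. Distance in frame 2: 5.9.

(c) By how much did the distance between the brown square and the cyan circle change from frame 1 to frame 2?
-2.3

Distance in frame 1: 4.9. Distance in frame 2: 2.6.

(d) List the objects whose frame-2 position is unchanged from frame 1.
the brown pentagon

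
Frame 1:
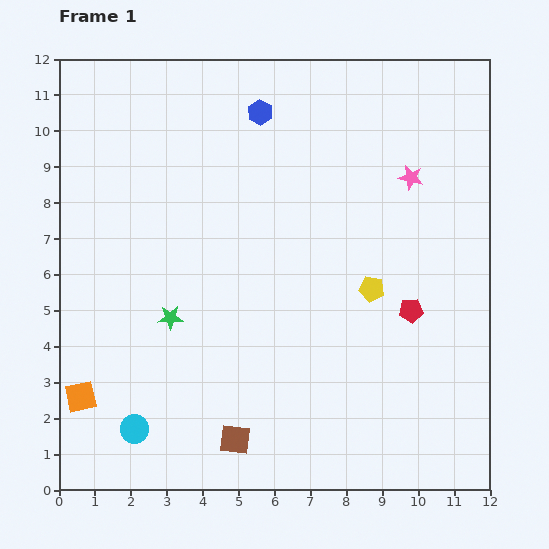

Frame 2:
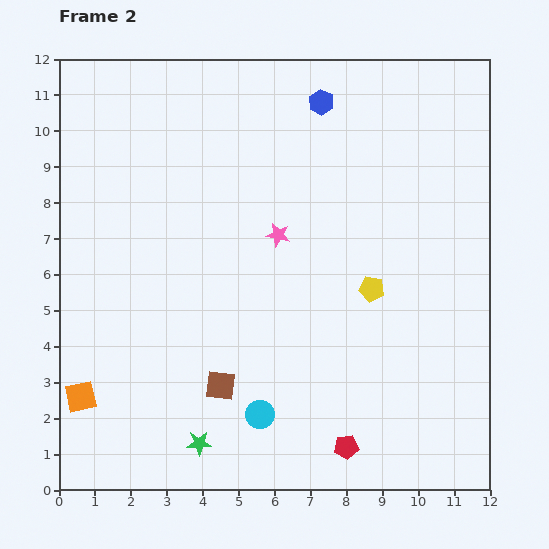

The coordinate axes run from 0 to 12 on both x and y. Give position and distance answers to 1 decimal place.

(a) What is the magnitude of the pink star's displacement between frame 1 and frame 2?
4.0

The pink star moved from (9.8, 8.7) to (6.1, 7.1), a distance of √(3.7² + 1.6²) ≈ 4.0.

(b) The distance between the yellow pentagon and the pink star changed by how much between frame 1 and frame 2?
-0.3

Distance in frame 1: 3.3. Distance in frame 2: 3.0.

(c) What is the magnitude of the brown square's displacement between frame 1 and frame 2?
1.6

The brown square moved from (4.9, 1.4) to (4.5, 2.9), a distance of √(0.4² + 1.5²) ≈ 1.6.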